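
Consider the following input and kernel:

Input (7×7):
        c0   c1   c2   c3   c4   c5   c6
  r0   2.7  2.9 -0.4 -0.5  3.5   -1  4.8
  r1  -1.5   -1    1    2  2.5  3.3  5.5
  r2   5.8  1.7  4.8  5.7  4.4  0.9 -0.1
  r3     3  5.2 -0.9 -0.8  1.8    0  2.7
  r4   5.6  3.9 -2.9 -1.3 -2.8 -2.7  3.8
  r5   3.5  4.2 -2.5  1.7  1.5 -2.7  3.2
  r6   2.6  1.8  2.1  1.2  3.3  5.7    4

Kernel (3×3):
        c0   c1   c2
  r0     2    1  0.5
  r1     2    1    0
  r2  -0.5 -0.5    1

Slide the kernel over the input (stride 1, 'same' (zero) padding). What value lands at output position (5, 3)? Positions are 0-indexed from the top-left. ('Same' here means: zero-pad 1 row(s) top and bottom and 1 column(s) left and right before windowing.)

-10.15

The receptive field on the zero-padded input at this output position is [-2.9 -1.3 -2.8 / -2.5 1.7 1.5 / 2.1 1.2 3.3]. Elementwise product with the kernel and sum: -2.9·2 + -1.3·1 + -2.8·0.5 + -2.5·2 + 1.7·1 + 2.1·-0.5 + 1.2·-0.5 + 3.3·1.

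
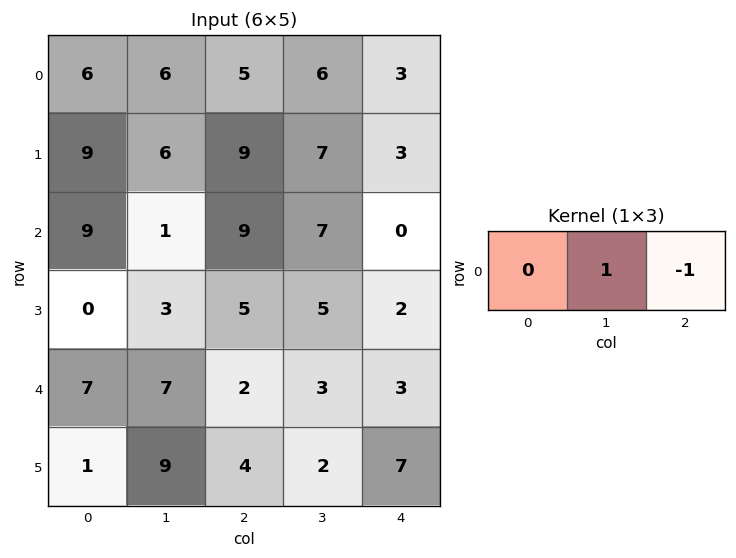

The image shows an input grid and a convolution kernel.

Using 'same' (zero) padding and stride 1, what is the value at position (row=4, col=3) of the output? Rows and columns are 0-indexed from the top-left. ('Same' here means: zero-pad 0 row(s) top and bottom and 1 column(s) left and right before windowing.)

0

The receptive field on the zero-padded input at this output position is [2 3 3]. Elementwise product with the kernel and sum: 3·1 + 3·-1.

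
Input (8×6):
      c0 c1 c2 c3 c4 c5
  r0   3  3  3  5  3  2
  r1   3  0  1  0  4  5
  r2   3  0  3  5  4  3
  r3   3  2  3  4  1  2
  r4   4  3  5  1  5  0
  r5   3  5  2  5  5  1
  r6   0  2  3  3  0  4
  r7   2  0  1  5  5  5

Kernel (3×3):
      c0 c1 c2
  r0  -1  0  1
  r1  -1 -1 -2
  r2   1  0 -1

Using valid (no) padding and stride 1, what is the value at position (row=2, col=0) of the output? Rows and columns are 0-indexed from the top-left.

-12

The receptive field on the input at this output position is [3 0 3 / 3 2 3 / 4 3 5]. Elementwise product with the kernel and sum: 3·-1 + 3·1 + 3·-1 + 2·-1 + 3·-2 + 4·1 + 5·-1.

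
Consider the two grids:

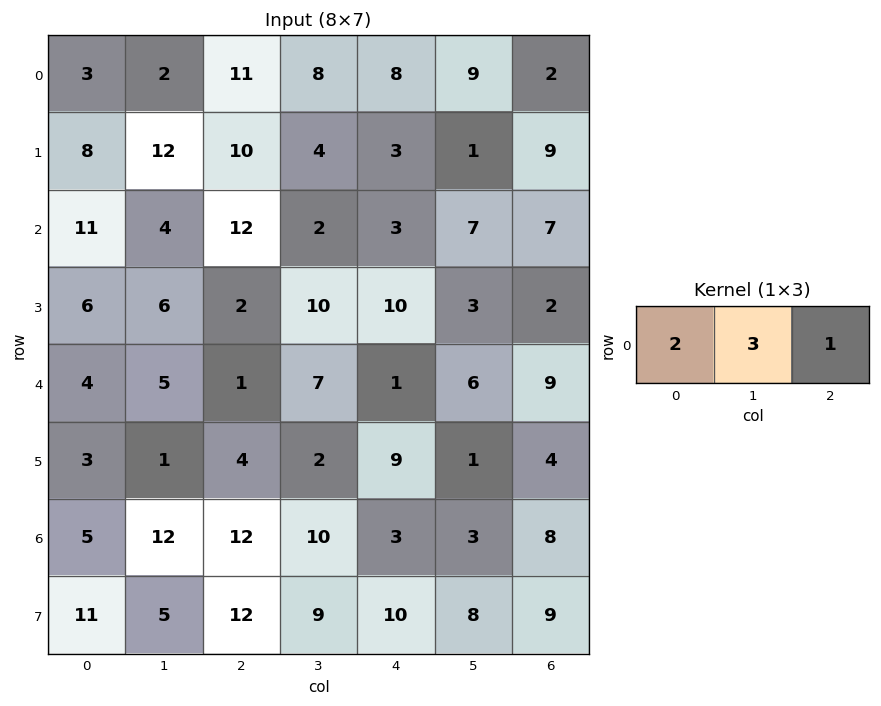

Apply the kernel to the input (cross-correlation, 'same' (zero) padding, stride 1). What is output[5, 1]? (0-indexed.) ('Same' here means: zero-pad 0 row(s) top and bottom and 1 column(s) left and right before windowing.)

13

The receptive field on the zero-padded input at this output position is [3 1 4]. Elementwise product with the kernel and sum: 3·2 + 1·3 + 4·1.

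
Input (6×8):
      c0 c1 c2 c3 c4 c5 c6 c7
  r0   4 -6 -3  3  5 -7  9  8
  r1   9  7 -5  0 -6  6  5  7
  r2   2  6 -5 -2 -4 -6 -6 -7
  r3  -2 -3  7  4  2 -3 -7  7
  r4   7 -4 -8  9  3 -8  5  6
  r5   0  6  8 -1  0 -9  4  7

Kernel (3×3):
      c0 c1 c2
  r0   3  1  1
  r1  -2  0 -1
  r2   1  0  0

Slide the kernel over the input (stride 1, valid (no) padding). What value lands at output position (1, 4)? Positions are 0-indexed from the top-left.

The receptive field on the input at this output position is [-6 6 5 / -4 -6 -6 / 2 -3 -7]. Elementwise product with the kernel and sum: -6·3 + 6·1 + 5·1 + -4·-2 + -6·-1 + 2·1.

9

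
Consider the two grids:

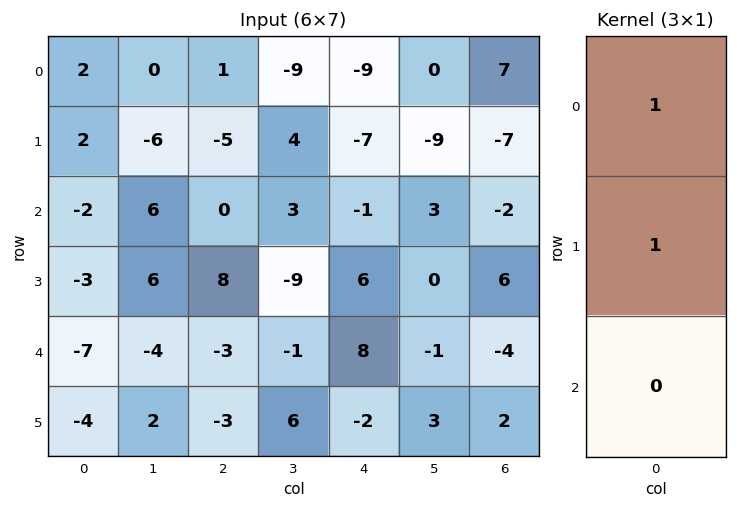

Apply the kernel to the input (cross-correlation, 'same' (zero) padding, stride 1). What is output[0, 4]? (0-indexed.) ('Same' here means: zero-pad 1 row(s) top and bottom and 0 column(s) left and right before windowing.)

The receptive field on the zero-padded input at this output position is [0 / -9 / -7]. Elementwise product with the kernel and sum: 0·1 + -9·1.

-9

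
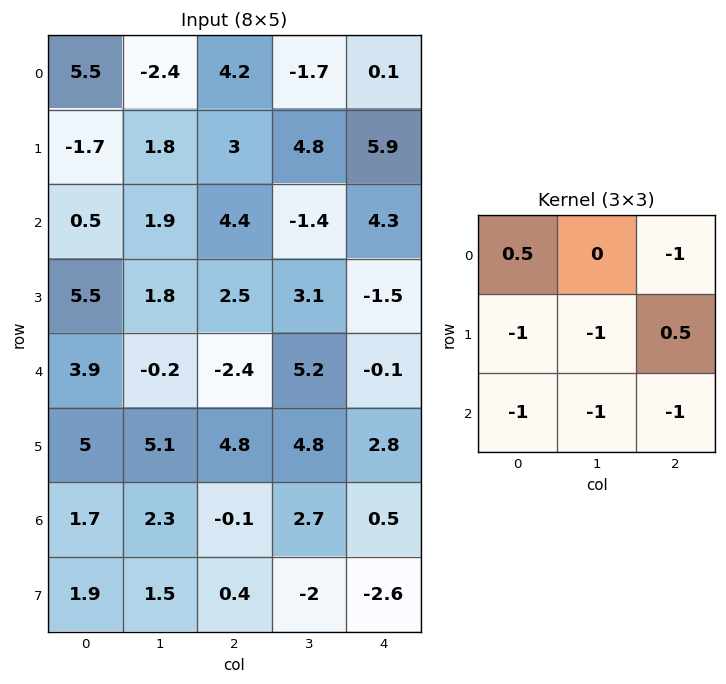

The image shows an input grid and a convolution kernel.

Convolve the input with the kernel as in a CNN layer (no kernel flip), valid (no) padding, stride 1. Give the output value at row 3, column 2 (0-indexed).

The receptive field on the input at this output position is [2.5 3.1 -1.5 / -2.4 5.2 -0.1 / 4.8 4.8 2.8]. Elementwise product with the kernel and sum: 2.5·0.5 + -1.5·-1 + -2.4·-1 + 5.2·-1 + -0.1·0.5 + 4.8·-1 + 4.8·-1 + 2.8·-1.

-12.5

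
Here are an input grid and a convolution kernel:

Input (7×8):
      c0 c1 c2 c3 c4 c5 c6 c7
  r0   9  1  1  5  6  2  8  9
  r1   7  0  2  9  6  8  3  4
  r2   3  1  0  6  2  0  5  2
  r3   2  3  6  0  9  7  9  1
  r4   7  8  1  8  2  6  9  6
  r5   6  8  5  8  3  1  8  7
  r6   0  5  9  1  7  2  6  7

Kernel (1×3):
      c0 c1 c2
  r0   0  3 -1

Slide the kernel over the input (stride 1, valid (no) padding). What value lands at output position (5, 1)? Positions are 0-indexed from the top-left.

7

The receptive field on the input at this output position is [8 5 8]. Elementwise product with the kernel and sum: 5·3 + 8·-1.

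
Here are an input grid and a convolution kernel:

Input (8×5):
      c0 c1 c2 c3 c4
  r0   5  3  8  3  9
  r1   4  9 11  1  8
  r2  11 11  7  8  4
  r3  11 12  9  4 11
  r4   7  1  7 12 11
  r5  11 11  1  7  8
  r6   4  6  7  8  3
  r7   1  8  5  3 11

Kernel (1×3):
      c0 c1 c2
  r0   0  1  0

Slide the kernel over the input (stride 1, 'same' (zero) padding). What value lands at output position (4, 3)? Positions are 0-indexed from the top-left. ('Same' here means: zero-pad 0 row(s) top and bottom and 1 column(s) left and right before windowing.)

The receptive field on the zero-padded input at this output position is [7 12 11]. Elementwise product with the kernel and sum: 12·1.

12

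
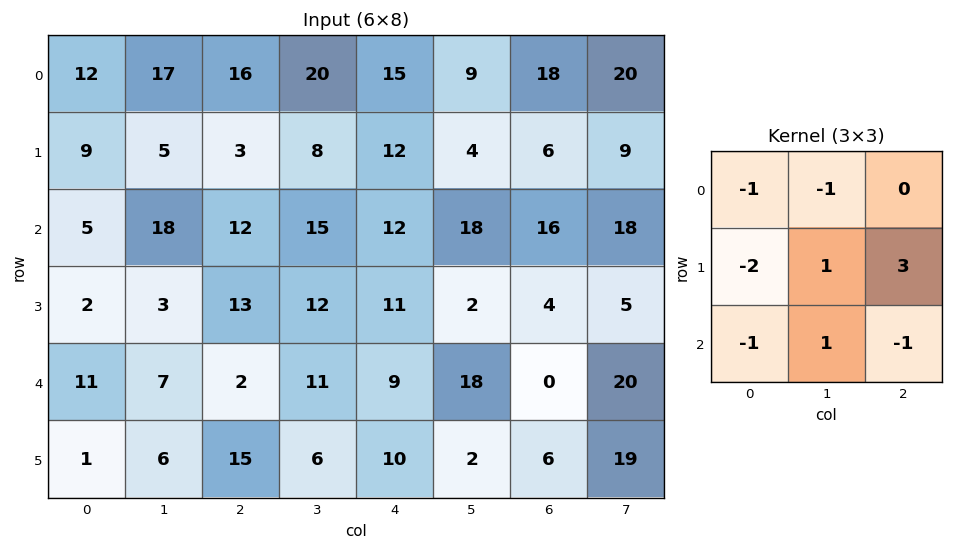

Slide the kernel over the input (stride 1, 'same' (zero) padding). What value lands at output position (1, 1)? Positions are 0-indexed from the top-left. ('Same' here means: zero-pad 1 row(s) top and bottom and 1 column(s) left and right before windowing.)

-32

The receptive field on the zero-padded input at this output position is [12 17 16 / 9 5 3 / 5 18 12]. Elementwise product with the kernel and sum: 12·-1 + 17·-1 + 9·-2 + 5·1 + 3·3 + 5·-1 + 18·1 + 12·-1.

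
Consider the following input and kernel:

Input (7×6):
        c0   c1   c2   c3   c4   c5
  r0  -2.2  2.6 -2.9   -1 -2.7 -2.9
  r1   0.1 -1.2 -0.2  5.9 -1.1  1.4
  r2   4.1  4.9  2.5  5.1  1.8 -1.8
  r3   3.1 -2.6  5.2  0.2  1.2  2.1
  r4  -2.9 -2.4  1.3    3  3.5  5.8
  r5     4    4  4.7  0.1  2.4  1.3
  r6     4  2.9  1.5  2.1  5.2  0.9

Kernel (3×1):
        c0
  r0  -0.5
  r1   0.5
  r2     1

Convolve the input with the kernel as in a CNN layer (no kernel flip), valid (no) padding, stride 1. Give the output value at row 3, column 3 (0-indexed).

The receptive field on the input at this output position is [0.2 / 3 / 0.1]. Elementwise product with the kernel and sum: 0.2·-0.5 + 3·0.5 + 0.1·1.

1.5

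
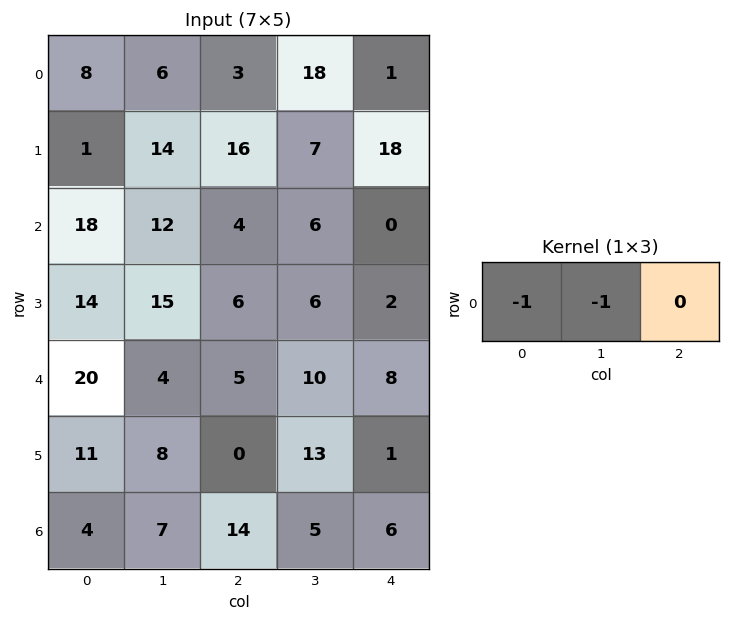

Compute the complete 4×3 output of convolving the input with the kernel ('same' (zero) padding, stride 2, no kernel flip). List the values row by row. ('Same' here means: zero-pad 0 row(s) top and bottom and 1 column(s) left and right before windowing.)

Output[0,0]: The receptive field on the zero-padded input at this output position is [0 8 6]. Elementwise product with the kernel and sum: 0·-1 + 8·-1.
Output[0,1]: The receptive field on the zero-padded input at this output position is [6 3 18]. Elementwise product with the kernel and sum: 6·-1 + 3·-1.

-8 -9 -19
-18 -16 -6
-20 -9 -18
-4 -21 -11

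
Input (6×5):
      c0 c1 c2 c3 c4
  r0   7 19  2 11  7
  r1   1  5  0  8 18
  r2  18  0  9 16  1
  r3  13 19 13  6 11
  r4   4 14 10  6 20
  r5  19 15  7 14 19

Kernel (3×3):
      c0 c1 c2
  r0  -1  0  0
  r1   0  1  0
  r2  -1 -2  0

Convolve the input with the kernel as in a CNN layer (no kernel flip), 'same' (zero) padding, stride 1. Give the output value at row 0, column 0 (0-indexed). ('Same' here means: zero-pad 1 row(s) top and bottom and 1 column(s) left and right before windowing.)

5

The receptive field on the zero-padded input at this output position is [0 0 0 / 0 7 19 / 0 1 5]. Elementwise product with the kernel and sum: 0·-1 + 7·1 + 0·-1 + 1·-2.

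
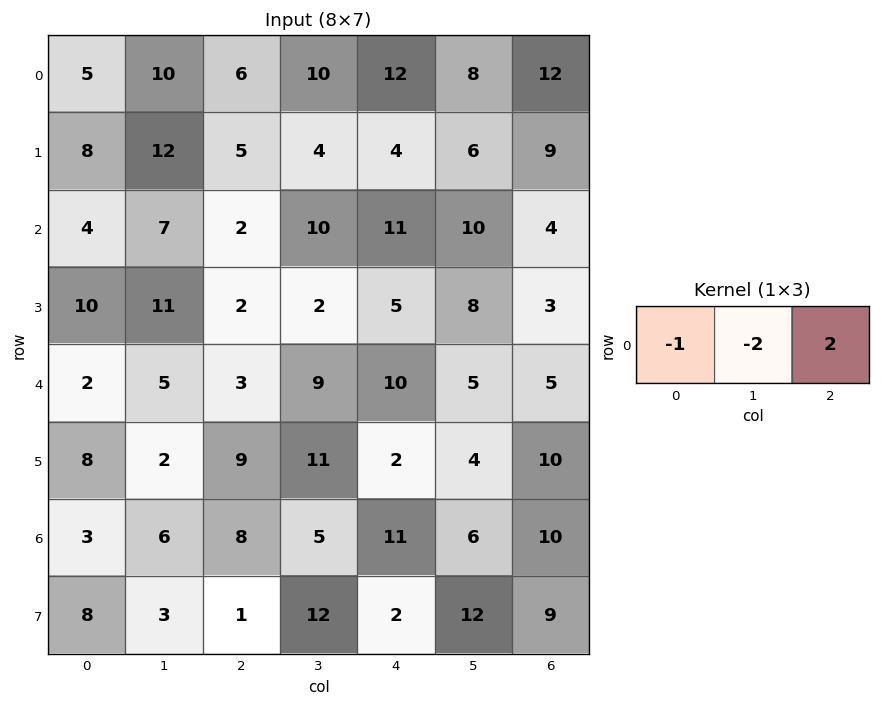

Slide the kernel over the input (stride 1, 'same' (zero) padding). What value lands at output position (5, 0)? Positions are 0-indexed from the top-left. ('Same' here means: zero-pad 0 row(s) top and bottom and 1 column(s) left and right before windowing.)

The receptive field on the zero-padded input at this output position is [0 8 2]. Elementwise product with the kernel and sum: 0·-1 + 8·-2 + 2·2.

-12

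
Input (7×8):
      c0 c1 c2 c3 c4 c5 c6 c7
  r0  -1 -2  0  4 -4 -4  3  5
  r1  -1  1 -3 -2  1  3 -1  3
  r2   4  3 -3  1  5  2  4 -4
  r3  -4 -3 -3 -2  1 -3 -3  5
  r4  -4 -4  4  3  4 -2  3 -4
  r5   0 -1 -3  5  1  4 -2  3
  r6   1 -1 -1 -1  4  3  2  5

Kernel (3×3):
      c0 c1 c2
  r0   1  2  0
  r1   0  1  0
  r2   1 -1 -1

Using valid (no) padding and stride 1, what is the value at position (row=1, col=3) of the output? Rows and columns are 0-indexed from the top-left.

5

The receptive field on the input at this output position is [-2 1 3 / 1 5 2 / -2 1 -3]. Elementwise product with the kernel and sum: -2·1 + 1·2 + 5·1 + -2·1 + 1·-1 + -3·-1.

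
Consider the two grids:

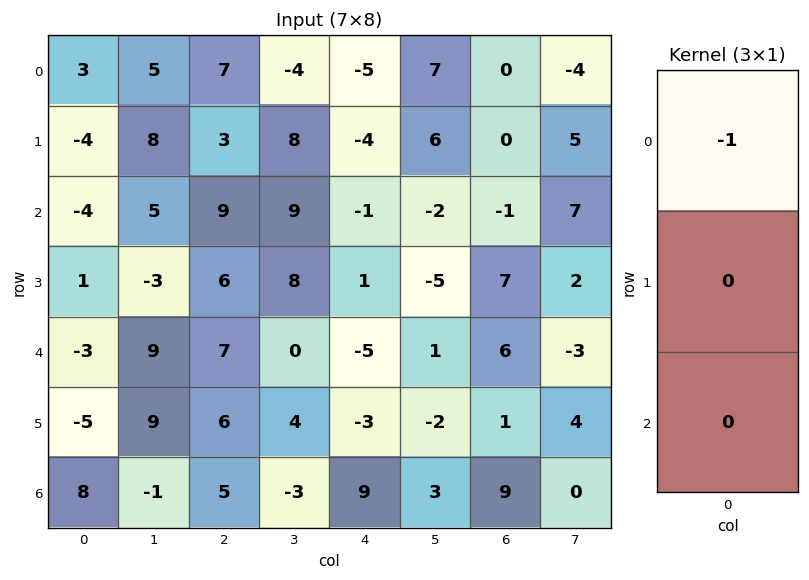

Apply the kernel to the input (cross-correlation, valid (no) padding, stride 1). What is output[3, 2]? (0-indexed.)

The receptive field on the input at this output position is [6 / 7 / 6]. Elementwise product with the kernel and sum: 6·-1.

-6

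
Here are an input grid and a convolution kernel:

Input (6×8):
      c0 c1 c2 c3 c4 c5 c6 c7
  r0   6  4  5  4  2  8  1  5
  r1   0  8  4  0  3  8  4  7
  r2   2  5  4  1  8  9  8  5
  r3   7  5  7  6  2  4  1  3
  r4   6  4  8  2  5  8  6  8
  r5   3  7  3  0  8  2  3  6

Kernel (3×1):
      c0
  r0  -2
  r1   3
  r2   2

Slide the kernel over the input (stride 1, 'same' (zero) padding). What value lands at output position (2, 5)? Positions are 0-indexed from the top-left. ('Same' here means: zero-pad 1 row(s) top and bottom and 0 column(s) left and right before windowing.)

The receptive field on the zero-padded input at this output position is [8 / 9 / 4]. Elementwise product with the kernel and sum: 8·-2 + 9·3 + 4·2.

19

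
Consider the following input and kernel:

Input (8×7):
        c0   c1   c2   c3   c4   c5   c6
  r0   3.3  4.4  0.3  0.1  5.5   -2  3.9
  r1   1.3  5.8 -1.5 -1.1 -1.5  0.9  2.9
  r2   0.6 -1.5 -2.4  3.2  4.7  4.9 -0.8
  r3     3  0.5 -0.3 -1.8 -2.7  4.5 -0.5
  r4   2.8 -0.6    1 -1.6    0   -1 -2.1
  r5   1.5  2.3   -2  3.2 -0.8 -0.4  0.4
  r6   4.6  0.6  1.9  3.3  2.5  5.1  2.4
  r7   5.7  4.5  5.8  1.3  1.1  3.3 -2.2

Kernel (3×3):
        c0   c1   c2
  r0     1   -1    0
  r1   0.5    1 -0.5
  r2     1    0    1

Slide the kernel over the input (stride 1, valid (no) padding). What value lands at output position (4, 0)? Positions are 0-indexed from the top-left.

13.95

The receptive field on the input at this output position is [2.8 -0.6 1 / 1.5 2.3 -2 / 4.6 0.6 1.9]. Elementwise product with the kernel and sum: 2.8·1 + -0.6·-1 + 1.5·0.5 + 2.3·1 + -2·-0.5 + 4.6·1 + 1.9·1.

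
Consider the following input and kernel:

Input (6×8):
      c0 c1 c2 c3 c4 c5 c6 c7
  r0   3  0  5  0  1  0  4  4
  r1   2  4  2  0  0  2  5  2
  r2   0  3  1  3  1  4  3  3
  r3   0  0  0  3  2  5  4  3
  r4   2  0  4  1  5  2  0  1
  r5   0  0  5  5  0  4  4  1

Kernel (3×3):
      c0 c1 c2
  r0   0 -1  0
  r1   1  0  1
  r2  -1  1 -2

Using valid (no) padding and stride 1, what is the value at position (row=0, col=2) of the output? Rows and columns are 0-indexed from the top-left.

The receptive field on the input at this output position is [5 0 1 / 2 0 0 / 1 3 1]. Elementwise product with the kernel and sum: 0·-1 + 2·1 + 0·1 + 1·-1 + 3·1 + 1·-2.

2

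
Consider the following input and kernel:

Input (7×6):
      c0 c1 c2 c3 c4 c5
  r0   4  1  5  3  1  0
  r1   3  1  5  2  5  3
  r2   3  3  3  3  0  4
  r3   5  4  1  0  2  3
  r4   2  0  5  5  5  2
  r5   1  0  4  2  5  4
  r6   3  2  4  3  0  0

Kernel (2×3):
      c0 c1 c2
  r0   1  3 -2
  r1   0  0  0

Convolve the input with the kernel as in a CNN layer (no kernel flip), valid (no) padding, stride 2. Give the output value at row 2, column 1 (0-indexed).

The receptive field on the input at this output position is [5 5 5 / 4 2 5]. Elementwise product with the kernel and sum: 5·1 + 5·3 + 5·-2.

10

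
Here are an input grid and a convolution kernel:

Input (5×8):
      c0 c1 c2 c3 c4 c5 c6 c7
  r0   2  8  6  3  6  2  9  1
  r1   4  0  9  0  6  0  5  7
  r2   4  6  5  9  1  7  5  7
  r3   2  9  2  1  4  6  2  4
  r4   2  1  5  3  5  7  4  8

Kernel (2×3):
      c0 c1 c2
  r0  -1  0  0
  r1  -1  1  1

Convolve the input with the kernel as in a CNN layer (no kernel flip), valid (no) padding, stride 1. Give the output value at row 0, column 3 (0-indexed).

The receptive field on the input at this output position is [3 6 2 / 0 6 0]. Elementwise product with the kernel and sum: 3·-1 + 0·-1 + 6·1 + 0·1.

3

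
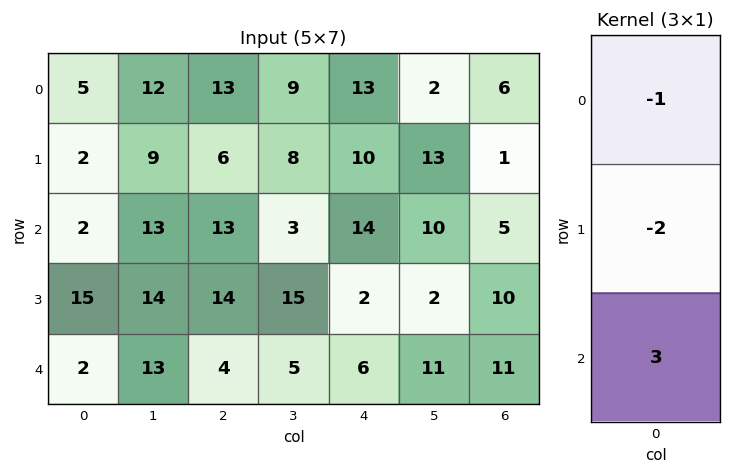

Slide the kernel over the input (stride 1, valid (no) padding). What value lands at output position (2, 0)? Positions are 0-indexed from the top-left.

-26

The receptive field on the input at this output position is [2 / 15 / 2]. Elementwise product with the kernel and sum: 2·-1 + 15·-2 + 2·3.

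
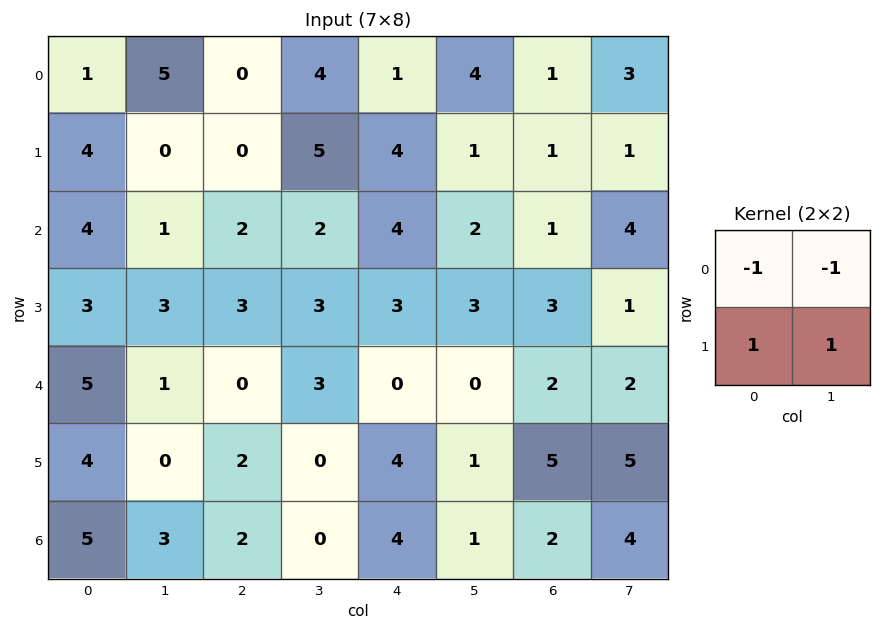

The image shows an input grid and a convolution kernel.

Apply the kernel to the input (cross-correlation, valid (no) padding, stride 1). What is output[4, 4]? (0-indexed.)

The receptive field on the input at this output position is [0 0 / 4 1]. Elementwise product with the kernel and sum: 0·-1 + 0·-1 + 4·1 + 1·1.

5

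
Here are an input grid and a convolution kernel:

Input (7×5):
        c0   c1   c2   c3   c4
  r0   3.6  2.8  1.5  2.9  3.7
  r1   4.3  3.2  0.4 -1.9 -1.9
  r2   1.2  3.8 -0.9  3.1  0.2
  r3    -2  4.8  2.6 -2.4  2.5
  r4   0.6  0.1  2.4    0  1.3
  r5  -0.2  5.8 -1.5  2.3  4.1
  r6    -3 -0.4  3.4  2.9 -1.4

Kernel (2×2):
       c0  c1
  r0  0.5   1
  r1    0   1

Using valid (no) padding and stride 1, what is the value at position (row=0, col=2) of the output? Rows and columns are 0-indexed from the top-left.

The receptive field on the input at this output position is [1.5 2.9 / 0.4 -1.9]. Elementwise product with the kernel and sum: 1.5·0.5 + 2.9·1 + -1.9·1.

1.75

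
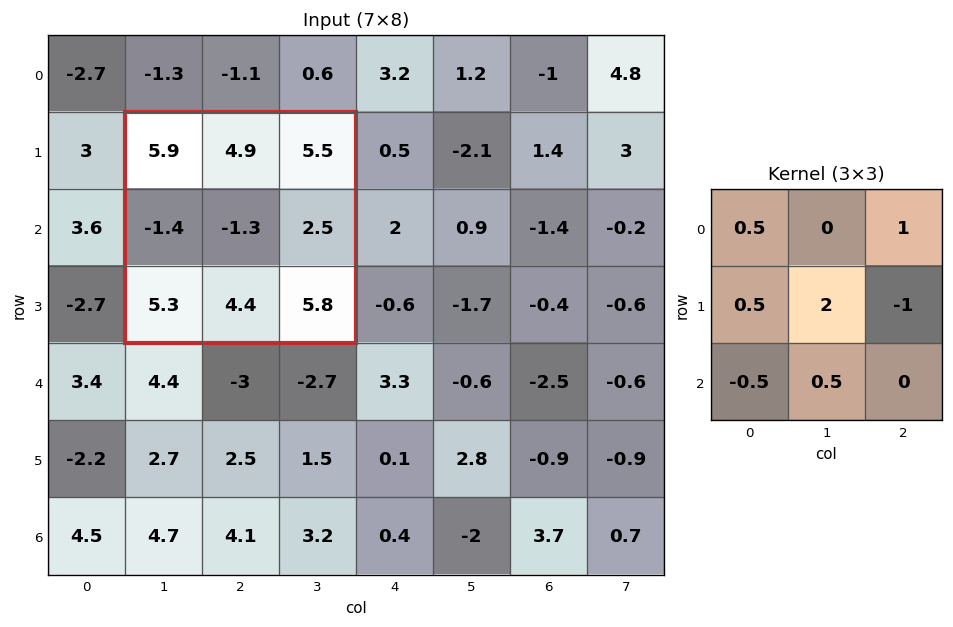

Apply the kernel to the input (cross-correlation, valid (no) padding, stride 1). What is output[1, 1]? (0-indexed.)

The receptive field on the input at this output position is [5.9 4.9 5.5 / -1.4 -1.3 2.5 / 5.3 4.4 5.8]. Elementwise product with the kernel and sum: 5.9·0.5 + 5.5·1 + -1.4·0.5 + -1.3·2 + 2.5·-1 + 5.3·-0.5 + 4.4·0.5.

2.2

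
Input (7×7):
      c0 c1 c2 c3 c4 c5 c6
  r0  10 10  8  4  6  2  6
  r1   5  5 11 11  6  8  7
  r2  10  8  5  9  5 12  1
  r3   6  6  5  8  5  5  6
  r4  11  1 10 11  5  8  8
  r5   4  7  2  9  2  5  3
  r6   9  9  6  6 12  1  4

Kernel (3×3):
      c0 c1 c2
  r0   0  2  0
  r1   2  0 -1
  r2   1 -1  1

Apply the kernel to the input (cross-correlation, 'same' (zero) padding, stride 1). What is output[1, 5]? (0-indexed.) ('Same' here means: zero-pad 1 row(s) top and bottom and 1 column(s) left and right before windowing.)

3

The receptive field on the zero-padded input at this output position is [6 2 6 / 6 8 7 / 5 12 1]. Elementwise product with the kernel and sum: 2·2 + 6·2 + 7·-1 + 5·1 + 12·-1 + 1·1.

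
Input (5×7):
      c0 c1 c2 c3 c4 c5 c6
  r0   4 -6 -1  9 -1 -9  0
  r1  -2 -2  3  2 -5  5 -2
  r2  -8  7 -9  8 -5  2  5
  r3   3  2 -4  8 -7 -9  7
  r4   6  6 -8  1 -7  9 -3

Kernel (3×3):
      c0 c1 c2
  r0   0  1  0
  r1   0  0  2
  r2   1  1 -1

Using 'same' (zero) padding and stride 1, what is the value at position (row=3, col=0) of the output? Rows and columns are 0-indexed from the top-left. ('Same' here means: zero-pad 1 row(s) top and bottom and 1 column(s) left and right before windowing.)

The receptive field on the zero-padded input at this output position is [0 -8 7 / 0 3 2 / 0 6 6]. Elementwise product with the kernel and sum: -8·1 + 2·2 + 0·1 + 6·1 + 6·-1.

-4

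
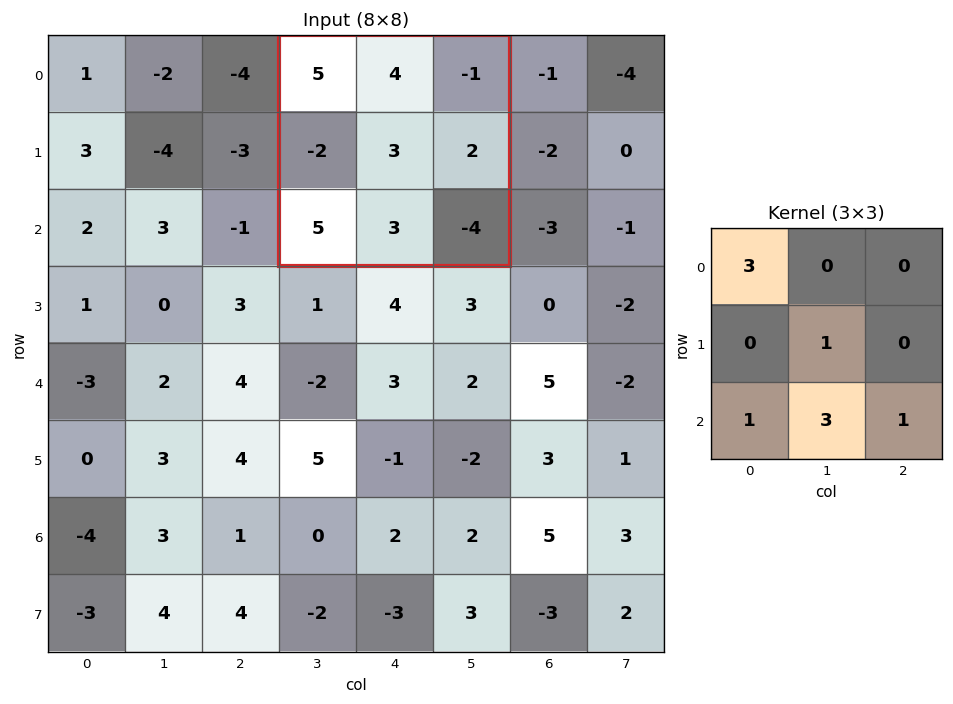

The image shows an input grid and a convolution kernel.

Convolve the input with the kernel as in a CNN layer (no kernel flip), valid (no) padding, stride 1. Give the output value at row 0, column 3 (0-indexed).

28

The receptive field on the input at this output position is [5 4 -1 / -2 3 2 / 5 3 -4]. Elementwise product with the kernel and sum: 5·3 + 3·1 + 5·1 + 3·3 + -4·1.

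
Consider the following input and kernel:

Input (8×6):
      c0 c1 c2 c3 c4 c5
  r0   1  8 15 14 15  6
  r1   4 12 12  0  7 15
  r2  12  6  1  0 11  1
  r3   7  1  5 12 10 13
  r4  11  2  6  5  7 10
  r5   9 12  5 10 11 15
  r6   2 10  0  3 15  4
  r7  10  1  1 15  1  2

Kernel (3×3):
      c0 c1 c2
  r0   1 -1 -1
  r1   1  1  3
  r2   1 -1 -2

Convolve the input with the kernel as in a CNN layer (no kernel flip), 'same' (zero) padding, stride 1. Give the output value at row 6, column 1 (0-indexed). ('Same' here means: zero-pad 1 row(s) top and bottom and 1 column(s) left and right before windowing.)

The receptive field on the zero-padded input at this output position is [9 12 5 / 2 10 0 / 10 1 1]. Elementwise product with the kernel and sum: 9·1 + 12·-1 + 5·-1 + 2·1 + 10·1 + 0·3 + 10·1 + 1·-1 + 1·-2.

11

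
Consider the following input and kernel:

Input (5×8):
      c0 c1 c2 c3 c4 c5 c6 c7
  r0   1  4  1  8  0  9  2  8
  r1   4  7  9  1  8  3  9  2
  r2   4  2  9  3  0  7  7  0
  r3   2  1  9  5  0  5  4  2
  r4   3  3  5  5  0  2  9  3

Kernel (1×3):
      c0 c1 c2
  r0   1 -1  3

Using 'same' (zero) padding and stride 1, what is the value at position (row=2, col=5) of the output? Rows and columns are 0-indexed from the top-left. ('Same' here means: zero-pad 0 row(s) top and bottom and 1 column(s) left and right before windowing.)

14

The receptive field on the zero-padded input at this output position is [0 7 7]. Elementwise product with the kernel and sum: 0·1 + 7·-1 + 7·3.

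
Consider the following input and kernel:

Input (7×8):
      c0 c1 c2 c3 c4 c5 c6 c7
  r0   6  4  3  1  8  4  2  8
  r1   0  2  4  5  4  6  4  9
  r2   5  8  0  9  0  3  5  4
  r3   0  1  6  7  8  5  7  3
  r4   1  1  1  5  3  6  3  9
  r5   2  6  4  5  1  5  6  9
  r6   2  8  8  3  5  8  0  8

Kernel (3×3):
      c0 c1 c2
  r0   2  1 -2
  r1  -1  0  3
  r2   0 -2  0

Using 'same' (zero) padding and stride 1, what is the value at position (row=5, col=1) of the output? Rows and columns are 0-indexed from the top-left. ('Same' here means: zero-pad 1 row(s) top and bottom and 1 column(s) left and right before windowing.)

-5

The receptive field on the zero-padded input at this output position is [1 1 1 / 2 6 4 / 2 8 8]. Elementwise product with the kernel and sum: 1·2 + 1·1 + 1·-2 + 2·-1 + 4·3 + 8·-2.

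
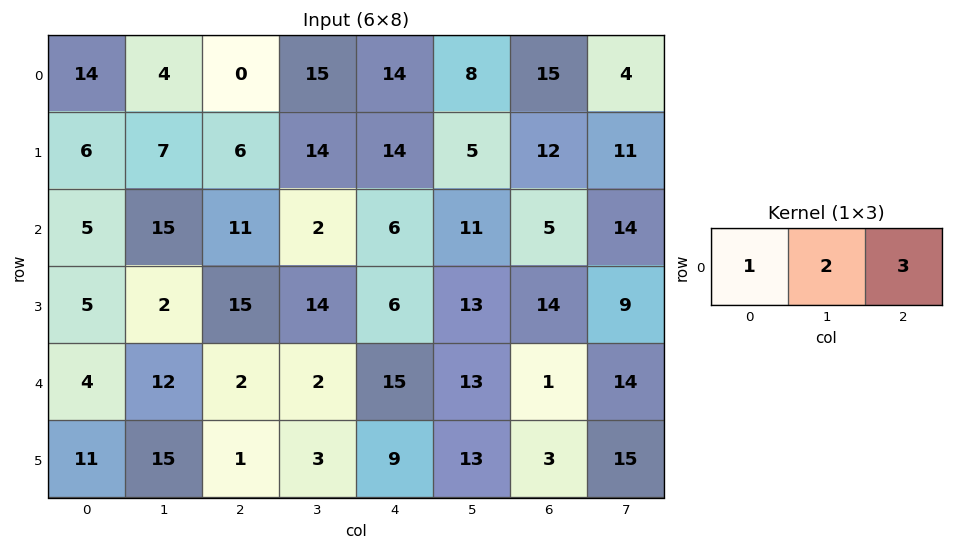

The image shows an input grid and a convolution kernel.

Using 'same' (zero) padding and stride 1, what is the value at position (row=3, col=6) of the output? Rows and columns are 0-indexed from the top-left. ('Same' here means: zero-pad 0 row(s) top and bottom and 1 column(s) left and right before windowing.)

The receptive field on the zero-padded input at this output position is [13 14 9]. Elementwise product with the kernel and sum: 13·1 + 14·2 + 9·3.

68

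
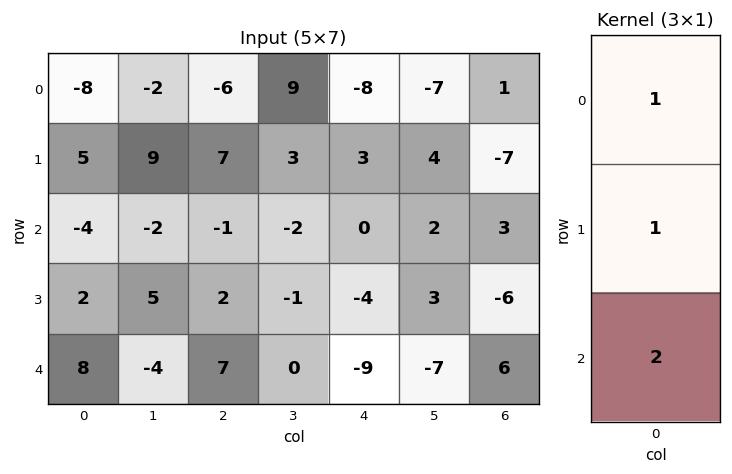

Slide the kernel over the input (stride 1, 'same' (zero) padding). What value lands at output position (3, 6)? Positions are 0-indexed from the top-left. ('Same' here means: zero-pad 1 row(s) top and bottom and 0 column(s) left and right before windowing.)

9

The receptive field on the zero-padded input at this output position is [3 / -6 / 6]. Elementwise product with the kernel and sum: 3·1 + -6·1 + 6·2.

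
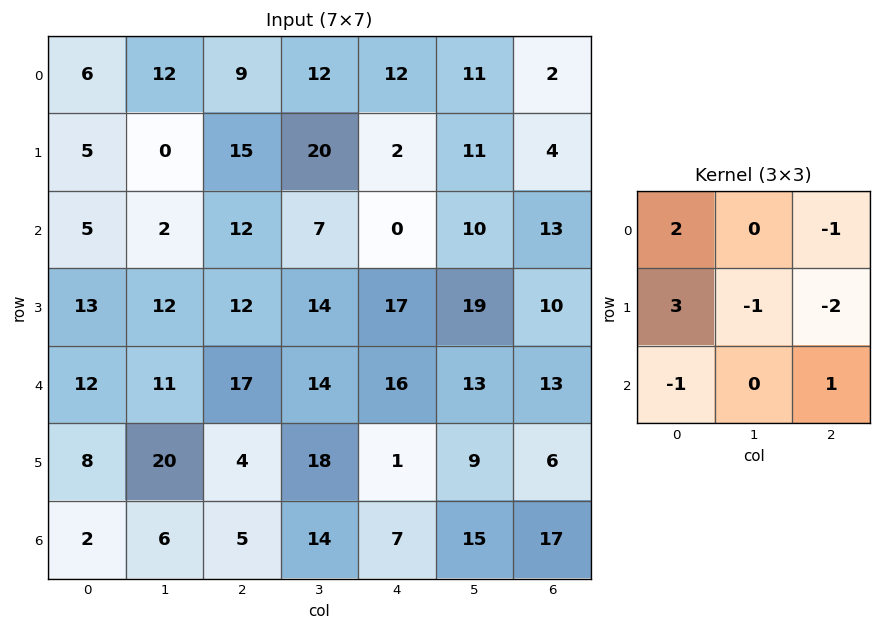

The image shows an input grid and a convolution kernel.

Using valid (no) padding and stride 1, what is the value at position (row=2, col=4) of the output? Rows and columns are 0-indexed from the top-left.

-4

The receptive field on the input at this output position is [0 10 13 / 17 19 10 / 16 13 13]. Elementwise product with the kernel and sum: 0·2 + 13·-1 + 17·3 + 19·-1 + 10·-2 + 16·-1 + 13·1.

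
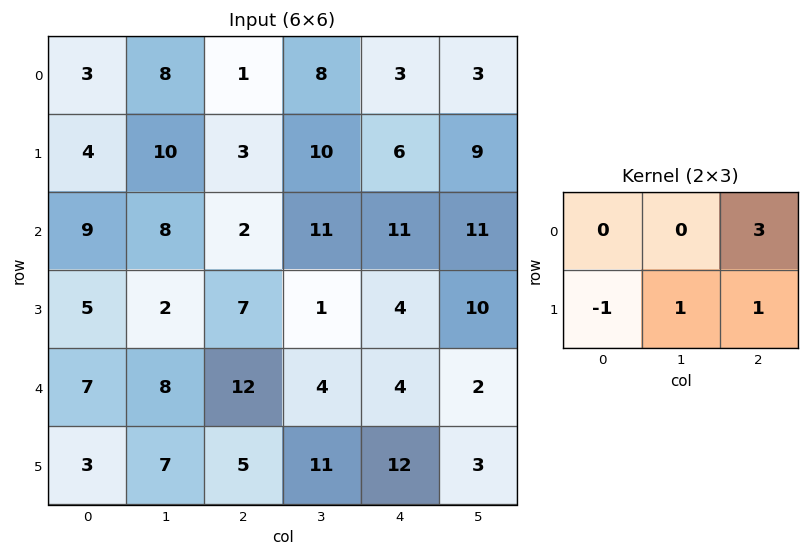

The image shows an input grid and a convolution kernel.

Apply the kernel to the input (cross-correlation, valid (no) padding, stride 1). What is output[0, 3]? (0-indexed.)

The receptive field on the input at this output position is [8 3 3 / 10 6 9]. Elementwise product with the kernel and sum: 3·3 + 10·-1 + 6·1 + 9·1.

14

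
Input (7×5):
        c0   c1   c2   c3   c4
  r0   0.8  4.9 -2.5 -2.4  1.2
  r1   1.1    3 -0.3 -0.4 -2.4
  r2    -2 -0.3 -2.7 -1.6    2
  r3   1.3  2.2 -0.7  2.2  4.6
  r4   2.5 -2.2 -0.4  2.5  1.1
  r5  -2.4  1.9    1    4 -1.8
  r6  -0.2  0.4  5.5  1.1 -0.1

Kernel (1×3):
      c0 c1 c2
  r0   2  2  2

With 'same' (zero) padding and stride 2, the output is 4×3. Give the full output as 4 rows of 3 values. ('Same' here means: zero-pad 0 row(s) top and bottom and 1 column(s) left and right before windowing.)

Output[0,0]: The receptive field on the zero-padded input at this output position is [0 0.8 4.9]. Elementwise product with the kernel and sum: 0·2 + 0.8·2 + 4.9·2.
Output[0,1]: The receptive field on the zero-padded input at this output position is [4.9 -2.5 -2.4]. Elementwise product with the kernel and sum: 4.9·2 + -2.5·2 + -2.4·2.

11.4 0 -2.4
-4.6 -9.2 0.8
0.6 -0.2 7.2
0.4 14 2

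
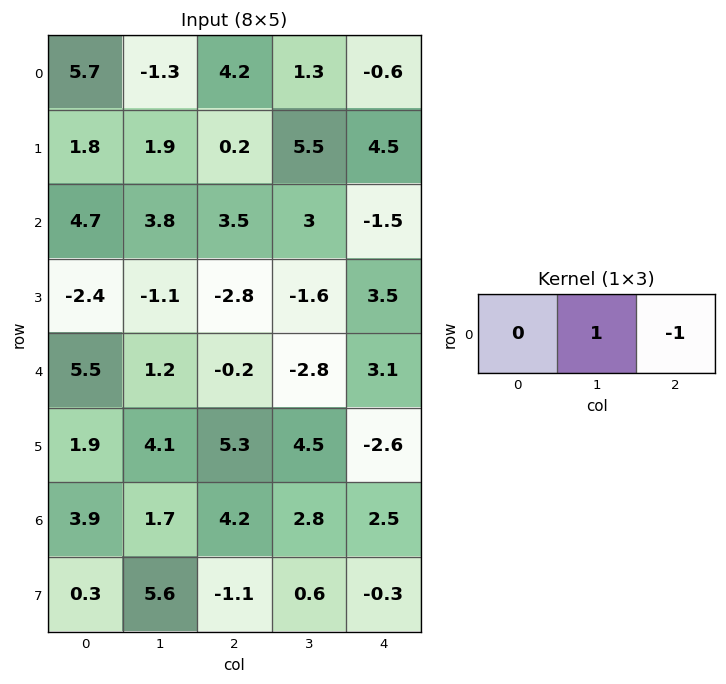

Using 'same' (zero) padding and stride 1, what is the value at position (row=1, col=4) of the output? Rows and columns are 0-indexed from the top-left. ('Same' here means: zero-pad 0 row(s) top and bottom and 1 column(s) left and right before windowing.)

The receptive field on the zero-padded input at this output position is [5.5 4.5 0]. Elementwise product with the kernel and sum: 4.5·1 + 0·-1.

4.5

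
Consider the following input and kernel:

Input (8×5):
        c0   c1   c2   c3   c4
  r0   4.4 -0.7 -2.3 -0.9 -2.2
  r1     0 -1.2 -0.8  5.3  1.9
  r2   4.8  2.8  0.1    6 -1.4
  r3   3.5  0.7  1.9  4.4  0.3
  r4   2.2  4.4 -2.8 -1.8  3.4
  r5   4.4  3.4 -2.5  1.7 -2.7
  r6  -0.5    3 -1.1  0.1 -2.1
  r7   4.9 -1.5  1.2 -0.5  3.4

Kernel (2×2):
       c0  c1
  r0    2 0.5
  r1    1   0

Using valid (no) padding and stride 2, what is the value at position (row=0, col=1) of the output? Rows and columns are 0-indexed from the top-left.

The receptive field on the input at this output position is [-2.3 -0.9 / -0.8 5.3]. Elementwise product with the kernel and sum: -2.3·2 + -0.9·0.5 + -0.8·1.

-5.85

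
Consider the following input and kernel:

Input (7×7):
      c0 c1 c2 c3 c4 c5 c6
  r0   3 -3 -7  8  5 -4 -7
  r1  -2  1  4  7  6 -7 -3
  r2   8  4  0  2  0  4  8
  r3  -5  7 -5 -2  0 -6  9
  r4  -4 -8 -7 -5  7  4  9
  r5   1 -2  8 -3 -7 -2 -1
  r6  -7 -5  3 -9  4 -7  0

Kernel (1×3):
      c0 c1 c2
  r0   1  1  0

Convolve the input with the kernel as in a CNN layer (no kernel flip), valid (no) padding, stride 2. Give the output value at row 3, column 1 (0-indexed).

-6

The receptive field on the input at this output position is [3 -9 4]. Elementwise product with the kernel and sum: 3·1 + -9·1.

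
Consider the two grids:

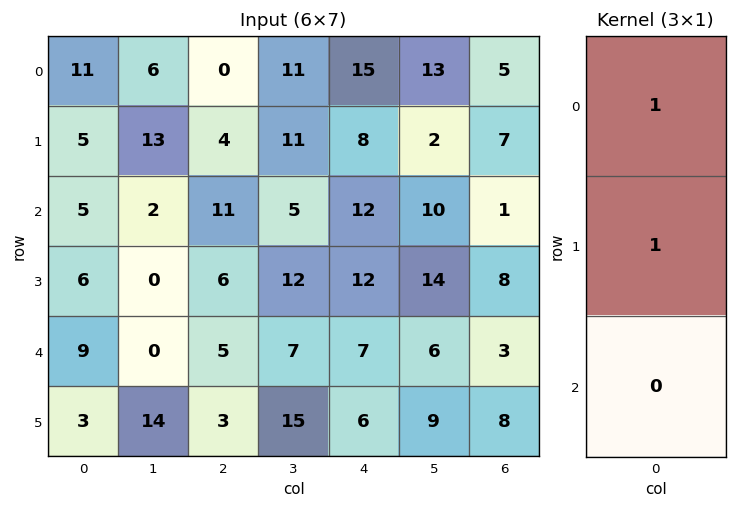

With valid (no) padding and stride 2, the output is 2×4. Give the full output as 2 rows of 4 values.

16 4 23 12
11 17 24 9

Output[0,0]: The receptive field on the input at this output position is [11 / 5 / 5]. Elementwise product with the kernel and sum: 11·1 + 5·1.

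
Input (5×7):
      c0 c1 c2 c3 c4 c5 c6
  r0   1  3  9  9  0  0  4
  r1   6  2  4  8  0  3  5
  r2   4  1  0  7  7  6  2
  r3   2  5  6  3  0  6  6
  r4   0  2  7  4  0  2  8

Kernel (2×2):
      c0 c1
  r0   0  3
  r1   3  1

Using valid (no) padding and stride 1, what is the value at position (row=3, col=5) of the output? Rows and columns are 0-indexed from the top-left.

The receptive field on the input at this output position is [6 6 / 2 8]. Elementwise product with the kernel and sum: 6·3 + 2·3 + 8·1.

32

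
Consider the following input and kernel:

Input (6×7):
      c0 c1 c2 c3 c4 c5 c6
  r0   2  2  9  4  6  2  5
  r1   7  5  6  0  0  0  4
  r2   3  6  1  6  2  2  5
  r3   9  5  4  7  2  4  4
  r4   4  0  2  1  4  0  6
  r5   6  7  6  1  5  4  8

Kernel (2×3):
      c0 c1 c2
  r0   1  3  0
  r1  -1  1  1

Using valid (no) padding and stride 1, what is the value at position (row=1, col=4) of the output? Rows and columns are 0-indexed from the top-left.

5

The receptive field on the input at this output position is [0 0 4 / 2 2 5]. Elementwise product with the kernel and sum: 0·1 + 0·3 + 2·-1 + 2·1 + 5·1.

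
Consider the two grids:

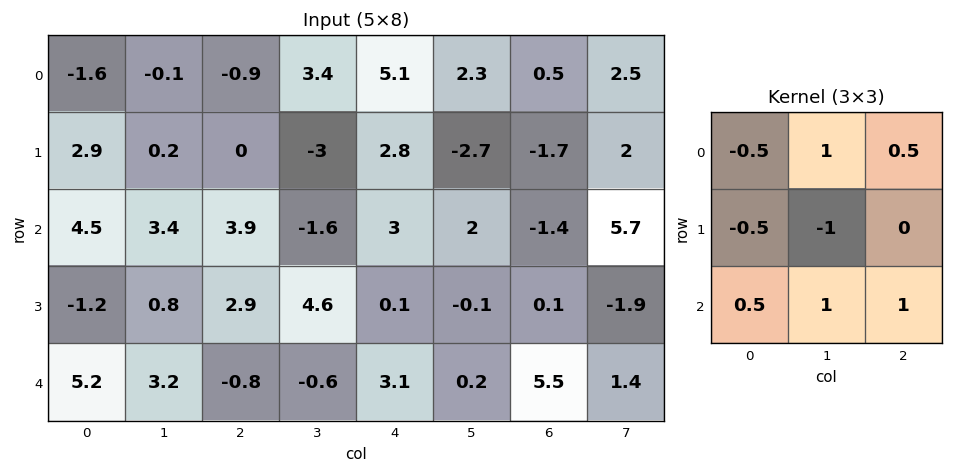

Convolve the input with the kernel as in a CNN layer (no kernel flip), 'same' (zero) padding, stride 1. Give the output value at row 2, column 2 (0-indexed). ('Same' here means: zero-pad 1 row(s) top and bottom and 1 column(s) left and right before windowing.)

0.7

The receptive field on the zero-padded input at this output position is [0.2 0 -3 / 3.4 3.9 -1.6 / 0.8 2.9 4.6]. Elementwise product with the kernel and sum: 0.2·-0.5 + 0·1 + -3·0.5 + 3.4·-0.5 + 3.9·-1 + 0.8·0.5 + 2.9·1 + 4.6·1.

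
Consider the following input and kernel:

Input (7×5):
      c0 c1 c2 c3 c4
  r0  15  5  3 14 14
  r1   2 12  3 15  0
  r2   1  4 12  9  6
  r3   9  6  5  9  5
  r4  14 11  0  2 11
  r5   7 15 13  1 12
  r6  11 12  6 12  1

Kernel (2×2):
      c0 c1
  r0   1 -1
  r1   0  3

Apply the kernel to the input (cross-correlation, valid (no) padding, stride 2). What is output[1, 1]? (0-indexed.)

The receptive field on the input at this output position is [12 9 / 5 9]. Elementwise product with the kernel and sum: 12·1 + 9·-1 + 9·3.

30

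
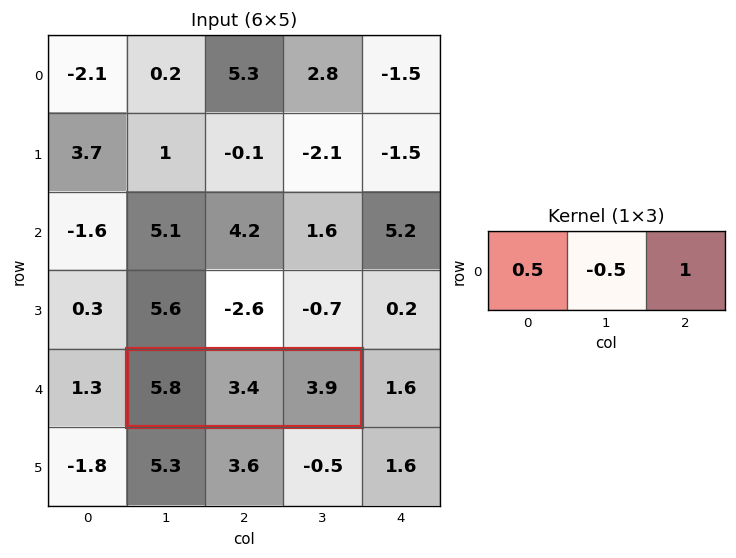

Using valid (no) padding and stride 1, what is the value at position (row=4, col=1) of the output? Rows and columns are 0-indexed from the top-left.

The receptive field on the input at this output position is [5.8 3.4 3.9]. Elementwise product with the kernel and sum: 5.8·0.5 + 3.4·-0.5 + 3.9·1.

5.1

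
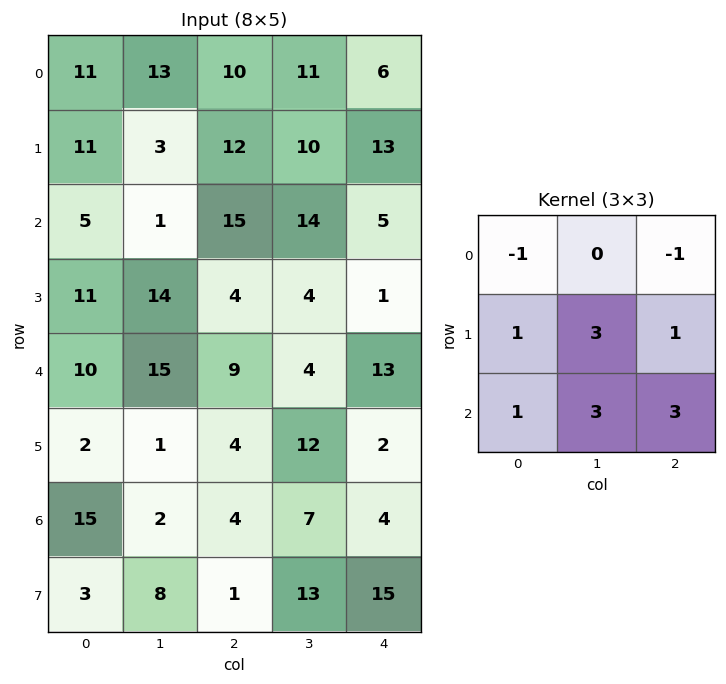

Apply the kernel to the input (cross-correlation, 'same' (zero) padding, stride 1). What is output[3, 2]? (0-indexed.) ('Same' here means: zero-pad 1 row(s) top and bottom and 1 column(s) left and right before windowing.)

The receptive field on the zero-padded input at this output position is [1 15 14 / 14 4 4 / 15 9 4]. Elementwise product with the kernel and sum: 1·-1 + 14·-1 + 14·1 + 4·3 + 4·1 + 15·1 + 9·3 + 4·3.

69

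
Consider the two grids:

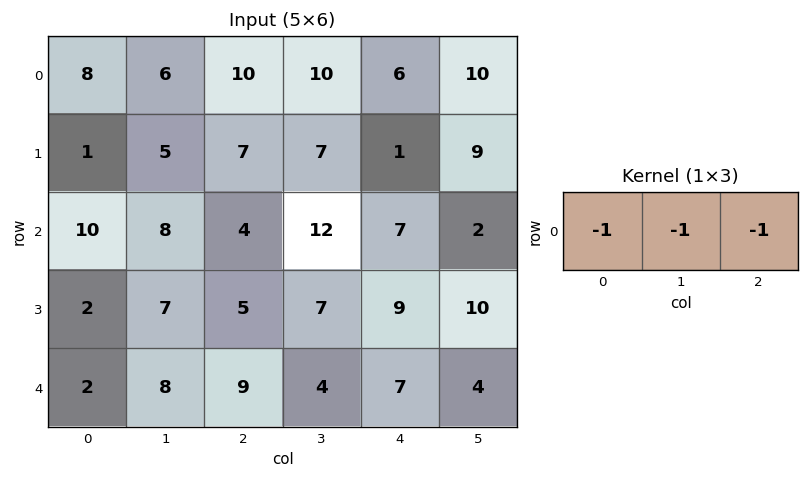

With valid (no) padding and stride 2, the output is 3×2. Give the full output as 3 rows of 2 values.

-24 -26
-22 -23
-19 -20

Output[0,0]: The receptive field on the input at this output position is [8 6 10]. Elementwise product with the kernel and sum: 8·-1 + 6·-1 + 10·-1.
Output[0,1]: The receptive field on the input at this output position is [10 10 6]. Elementwise product with the kernel and sum: 10·-1 + 10·-1 + 6·-1.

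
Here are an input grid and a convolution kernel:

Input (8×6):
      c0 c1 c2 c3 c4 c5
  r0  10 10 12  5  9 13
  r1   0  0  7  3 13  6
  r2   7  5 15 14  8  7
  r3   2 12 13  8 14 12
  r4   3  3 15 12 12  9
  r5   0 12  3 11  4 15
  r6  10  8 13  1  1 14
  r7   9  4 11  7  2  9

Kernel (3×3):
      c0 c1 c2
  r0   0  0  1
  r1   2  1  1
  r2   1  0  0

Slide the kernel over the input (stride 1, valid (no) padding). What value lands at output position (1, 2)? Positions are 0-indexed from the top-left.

78

The receptive field on the input at this output position is [7 3 13 / 15 14 8 / 13 8 14]. Elementwise product with the kernel and sum: 13·1 + 15·2 + 14·1 + 8·1 + 13·1.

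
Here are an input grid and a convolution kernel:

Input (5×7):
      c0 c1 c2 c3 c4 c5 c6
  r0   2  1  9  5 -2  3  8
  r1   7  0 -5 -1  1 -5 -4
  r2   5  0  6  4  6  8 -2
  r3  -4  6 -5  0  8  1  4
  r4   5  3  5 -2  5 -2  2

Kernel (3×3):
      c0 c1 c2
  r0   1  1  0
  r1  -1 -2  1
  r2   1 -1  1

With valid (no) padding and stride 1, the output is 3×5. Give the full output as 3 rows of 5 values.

2 17 30 3 2
-7 -2 -11 -15 -17
-1 6 35 -14 17

Output[0,0]: The receptive field on the input at this output position is [2 1 9 / 7 0 -5 / 5 0 6]. Elementwise product with the kernel and sum: 2·1 + 1·1 + 7·-1 + 0·-2 + -5·1 + 5·1 + 0·-1 + 6·1.
Output[0,1]: The receptive field on the input at this output position is [1 9 5 / 0 -5 -1 / 0 6 4]. Elementwise product with the kernel and sum: 1·1 + 9·1 + 0·-1 + -5·-2 + -1·1 + 0·1 + 6·-1 + 4·1.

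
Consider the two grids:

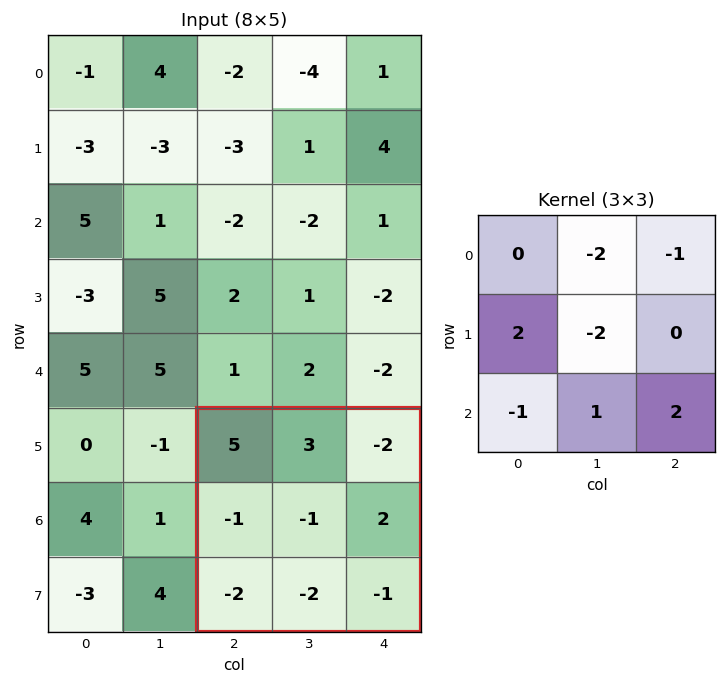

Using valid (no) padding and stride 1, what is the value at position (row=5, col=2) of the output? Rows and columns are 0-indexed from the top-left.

-6

The receptive field on the input at this output position is [5 3 -2 / -1 -1 2 / -2 -2 -1]. Elementwise product with the kernel and sum: 3·-2 + -2·-1 + -1·2 + -1·-2 + -2·-1 + -2·1 + -1·2.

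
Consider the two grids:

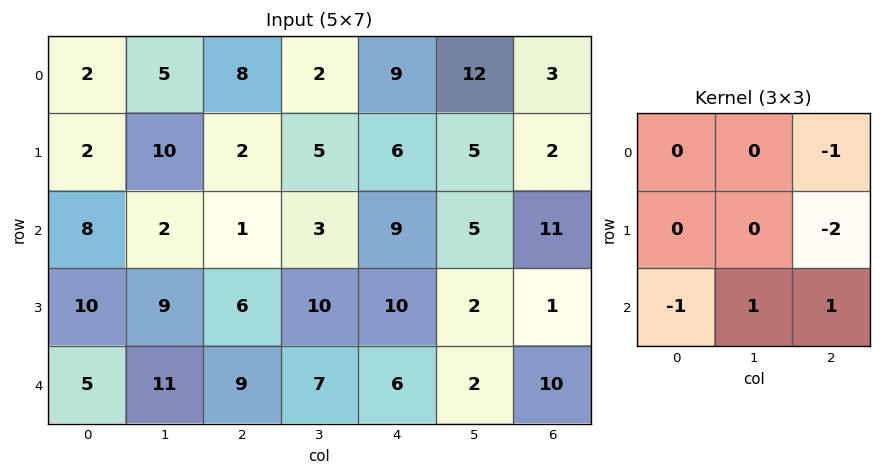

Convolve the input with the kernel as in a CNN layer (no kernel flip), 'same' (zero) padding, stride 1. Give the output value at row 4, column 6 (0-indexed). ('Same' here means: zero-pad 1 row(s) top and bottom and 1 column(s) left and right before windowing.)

The receptive field on the zero-padded input at this output position is [2 1 0 / 2 10 0 / 0 0 0]. Elementwise product with the kernel and sum: 0·-1 + 0·-2 + 0·-1 + 0·1 + 0·1.

0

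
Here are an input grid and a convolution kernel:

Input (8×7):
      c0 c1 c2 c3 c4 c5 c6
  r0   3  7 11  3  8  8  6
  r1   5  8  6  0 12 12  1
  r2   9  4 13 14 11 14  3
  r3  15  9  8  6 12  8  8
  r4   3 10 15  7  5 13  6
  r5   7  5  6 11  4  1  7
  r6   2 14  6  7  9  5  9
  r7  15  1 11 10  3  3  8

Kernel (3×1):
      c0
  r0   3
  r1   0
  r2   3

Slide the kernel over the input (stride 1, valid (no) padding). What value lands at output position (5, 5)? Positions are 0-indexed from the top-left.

12

The receptive field on the input at this output position is [1 / 5 / 3]. Elementwise product with the kernel and sum: 1·3 + 3·3.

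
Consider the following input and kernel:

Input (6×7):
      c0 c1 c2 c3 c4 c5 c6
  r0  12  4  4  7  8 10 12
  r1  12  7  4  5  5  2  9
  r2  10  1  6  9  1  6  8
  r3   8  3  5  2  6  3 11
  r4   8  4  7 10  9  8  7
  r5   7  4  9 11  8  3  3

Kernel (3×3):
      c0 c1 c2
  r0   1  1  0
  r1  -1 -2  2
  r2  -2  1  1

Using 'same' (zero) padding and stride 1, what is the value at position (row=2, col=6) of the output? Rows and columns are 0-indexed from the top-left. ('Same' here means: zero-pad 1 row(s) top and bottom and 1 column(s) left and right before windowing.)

-6

The receptive field on the zero-padded input at this output position is [2 9 0 / 6 8 0 / 3 11 0]. Elementwise product with the kernel and sum: 2·1 + 9·1 + 6·-1 + 8·-2 + 0·2 + 3·-2 + 11·1 + 0·1.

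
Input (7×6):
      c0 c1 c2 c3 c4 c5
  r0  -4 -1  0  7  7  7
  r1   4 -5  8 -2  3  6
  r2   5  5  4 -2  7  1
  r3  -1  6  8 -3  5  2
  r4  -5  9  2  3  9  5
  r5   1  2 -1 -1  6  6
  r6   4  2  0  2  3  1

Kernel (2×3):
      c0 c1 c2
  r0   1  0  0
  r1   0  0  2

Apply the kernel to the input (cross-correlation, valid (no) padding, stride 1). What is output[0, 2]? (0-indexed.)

6

The receptive field on the input at this output position is [0 7 7 / 8 -2 3]. Elementwise product with the kernel and sum: 0·1 + 3·2.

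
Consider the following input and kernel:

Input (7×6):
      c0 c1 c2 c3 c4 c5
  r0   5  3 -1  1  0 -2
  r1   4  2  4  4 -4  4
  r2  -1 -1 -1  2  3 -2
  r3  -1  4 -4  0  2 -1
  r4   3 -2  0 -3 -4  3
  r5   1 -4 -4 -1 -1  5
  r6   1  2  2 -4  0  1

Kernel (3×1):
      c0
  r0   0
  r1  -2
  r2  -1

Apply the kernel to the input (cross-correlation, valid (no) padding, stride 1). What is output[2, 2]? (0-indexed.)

The receptive field on the input at this output position is [-1 / -4 / 0]. Elementwise product with the kernel and sum: -4·-2 + 0·-1.

8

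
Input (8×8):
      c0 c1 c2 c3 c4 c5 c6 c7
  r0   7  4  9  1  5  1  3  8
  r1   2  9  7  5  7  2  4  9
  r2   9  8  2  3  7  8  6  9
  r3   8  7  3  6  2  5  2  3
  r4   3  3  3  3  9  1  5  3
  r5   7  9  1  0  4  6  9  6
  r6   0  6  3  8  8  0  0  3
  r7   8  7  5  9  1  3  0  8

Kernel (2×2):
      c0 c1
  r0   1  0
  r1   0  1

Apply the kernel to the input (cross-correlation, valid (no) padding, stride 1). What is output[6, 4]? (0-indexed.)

11

The receptive field on the input at this output position is [8 0 / 1 3]. Elementwise product with the kernel and sum: 8·1 + 3·1.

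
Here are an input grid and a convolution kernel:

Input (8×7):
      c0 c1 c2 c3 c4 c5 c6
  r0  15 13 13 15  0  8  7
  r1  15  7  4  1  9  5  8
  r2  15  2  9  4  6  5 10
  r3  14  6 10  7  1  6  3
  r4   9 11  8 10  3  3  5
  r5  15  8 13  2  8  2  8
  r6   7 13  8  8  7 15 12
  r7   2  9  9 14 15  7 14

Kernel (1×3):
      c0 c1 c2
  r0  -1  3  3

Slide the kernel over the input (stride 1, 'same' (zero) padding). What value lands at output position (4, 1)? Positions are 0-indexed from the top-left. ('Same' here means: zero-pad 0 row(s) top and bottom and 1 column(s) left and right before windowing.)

48

The receptive field on the zero-padded input at this output position is [9 11 8]. Elementwise product with the kernel and sum: 9·-1 + 11·3 + 8·3.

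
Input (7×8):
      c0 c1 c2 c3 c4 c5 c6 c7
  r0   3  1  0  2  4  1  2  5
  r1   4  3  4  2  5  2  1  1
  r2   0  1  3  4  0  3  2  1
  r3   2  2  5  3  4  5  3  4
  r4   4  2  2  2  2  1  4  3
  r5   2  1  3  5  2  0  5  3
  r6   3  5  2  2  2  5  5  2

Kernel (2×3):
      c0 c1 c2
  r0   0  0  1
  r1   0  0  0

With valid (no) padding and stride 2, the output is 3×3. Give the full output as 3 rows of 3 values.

0 4 2
3 0 2
2 2 4

Output[0,0]: The receptive field on the input at this output position is [3 1 0 / 4 3 4]. Elementwise product with the kernel and sum: 0·1.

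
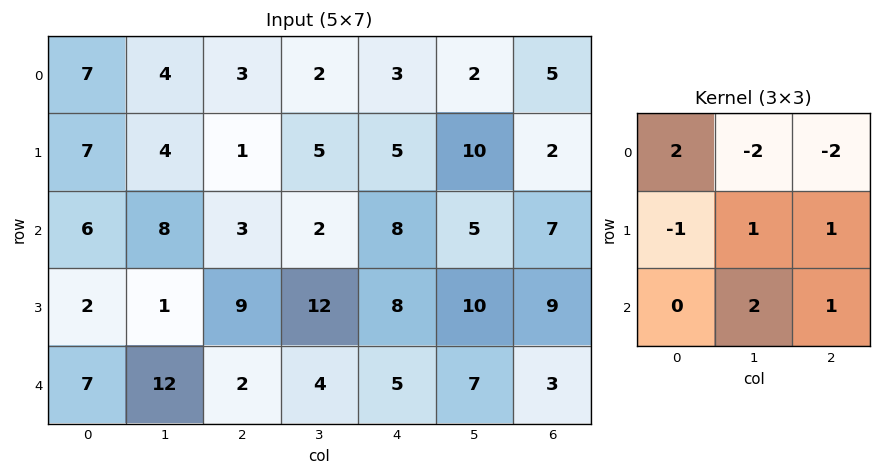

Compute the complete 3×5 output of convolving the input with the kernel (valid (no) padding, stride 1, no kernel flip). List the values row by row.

17 8 17 25 16
20 23 21 17 19
24 34 10 1 20

Output[0,0]: The receptive field on the input at this output position is [7 4 3 / 7 4 1 / 6 8 3]. Elementwise product with the kernel and sum: 7·2 + 4·-2 + 3·-2 + 7·-1 + 4·1 + 1·1 + 8·2 + 3·1.
Output[0,1]: The receptive field on the input at this output position is [4 3 2 / 4 1 5 / 8 3 2]. Elementwise product with the kernel and sum: 4·2 + 3·-2 + 2·-2 + 4·-1 + 1·1 + 5·1 + 3·2 + 2·1.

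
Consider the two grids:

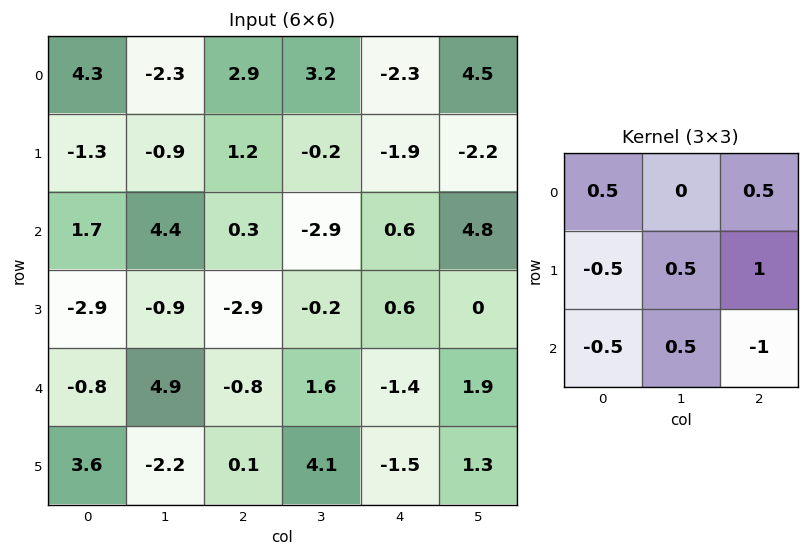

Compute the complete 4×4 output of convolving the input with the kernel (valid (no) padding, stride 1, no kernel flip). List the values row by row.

Output[0,0]: The receptive field on the input at this output position is [4.3 -2.3 2.9 / -1.3 -0.9 1.2 / 1.7 4.4 0.3]. Elementwise product with the kernel and sum: 4.3·0.5 + 2.9·0.5 + -1.3·-0.5 + -0.9·0.5 + 1.2·1 + 1.7·-0.5 + 4.4·0.5 + 0.3·-1.

6.05 2.15 -4.5 -2.25
5.5 -6.3 -0.6 5.75
2.75 -4.9 5 -2.05
-3.85 -4.75 2.15 -3.8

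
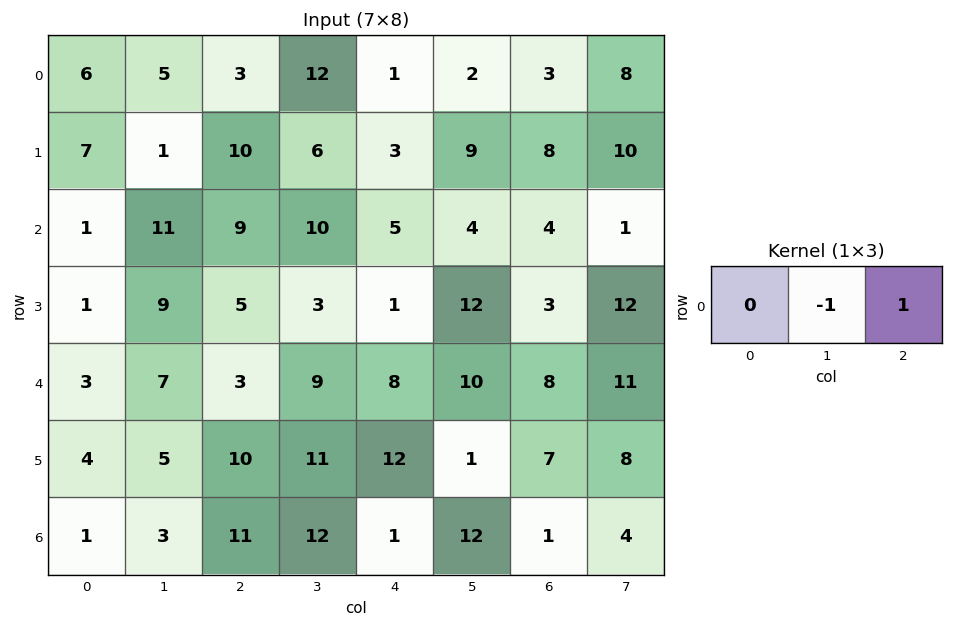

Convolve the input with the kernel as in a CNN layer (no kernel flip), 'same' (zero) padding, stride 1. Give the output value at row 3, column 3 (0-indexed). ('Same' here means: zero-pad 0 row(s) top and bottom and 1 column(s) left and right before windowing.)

The receptive field on the zero-padded input at this output position is [5 3 1]. Elementwise product with the kernel and sum: 3·-1 + 1·1.

-2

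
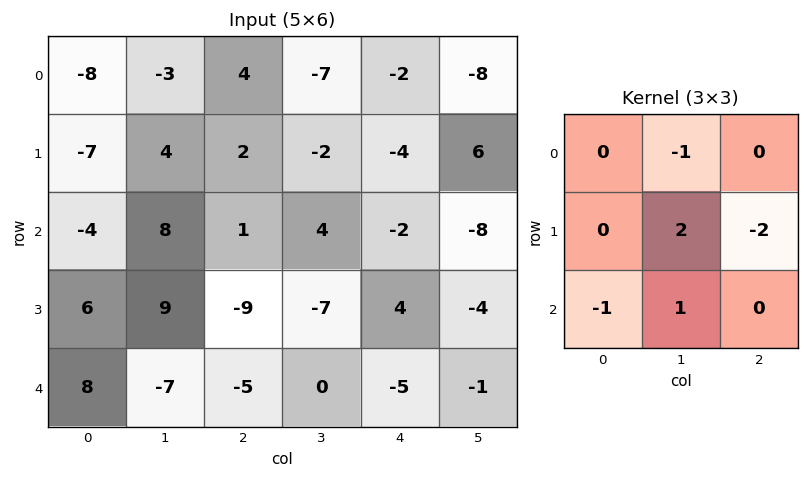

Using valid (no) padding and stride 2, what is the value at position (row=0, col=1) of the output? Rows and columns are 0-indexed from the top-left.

The receptive field on the input at this output position is [4 -7 -2 / 2 -2 -4 / 1 4 -2]. Elementwise product with the kernel and sum: -7·-1 + -2·2 + -4·-2 + 1·-1 + 4·1.

14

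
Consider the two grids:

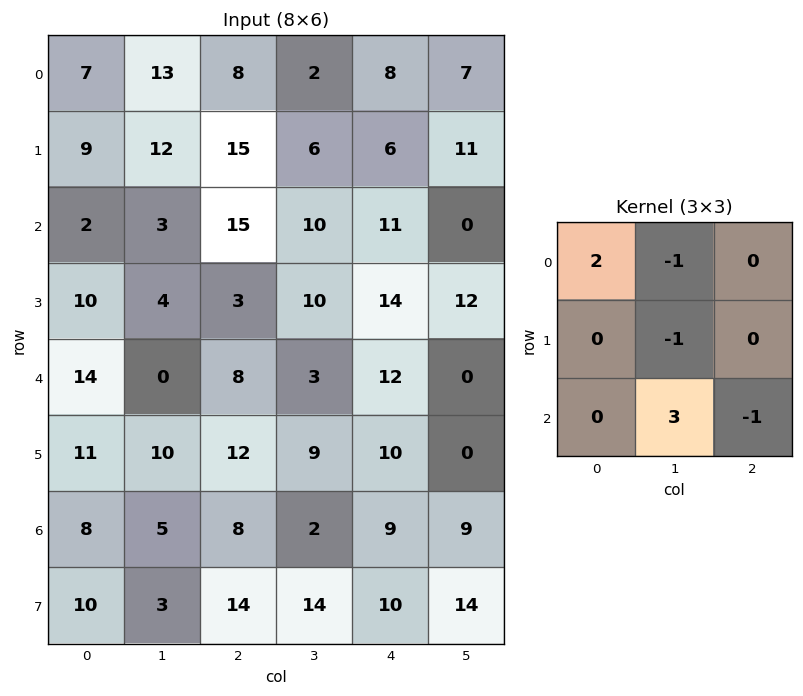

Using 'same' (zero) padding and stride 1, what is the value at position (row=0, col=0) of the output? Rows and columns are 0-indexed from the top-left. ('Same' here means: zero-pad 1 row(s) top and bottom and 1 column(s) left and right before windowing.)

The receptive field on the zero-padded input at this output position is [0 0 0 / 0 7 13 / 0 9 12]. Elementwise product with the kernel and sum: 0·2 + 0·-1 + 7·-1 + 9·3 + 12·-1.

8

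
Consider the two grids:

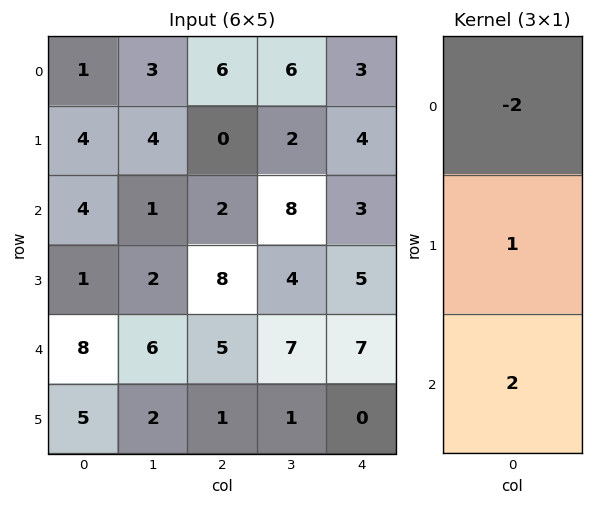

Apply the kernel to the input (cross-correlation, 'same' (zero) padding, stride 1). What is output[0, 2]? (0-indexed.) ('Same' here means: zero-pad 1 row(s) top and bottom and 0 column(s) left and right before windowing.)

The receptive field on the zero-padded input at this output position is [0 / 6 / 0]. Elementwise product with the kernel and sum: 0·-2 + 6·1 + 0·2.

6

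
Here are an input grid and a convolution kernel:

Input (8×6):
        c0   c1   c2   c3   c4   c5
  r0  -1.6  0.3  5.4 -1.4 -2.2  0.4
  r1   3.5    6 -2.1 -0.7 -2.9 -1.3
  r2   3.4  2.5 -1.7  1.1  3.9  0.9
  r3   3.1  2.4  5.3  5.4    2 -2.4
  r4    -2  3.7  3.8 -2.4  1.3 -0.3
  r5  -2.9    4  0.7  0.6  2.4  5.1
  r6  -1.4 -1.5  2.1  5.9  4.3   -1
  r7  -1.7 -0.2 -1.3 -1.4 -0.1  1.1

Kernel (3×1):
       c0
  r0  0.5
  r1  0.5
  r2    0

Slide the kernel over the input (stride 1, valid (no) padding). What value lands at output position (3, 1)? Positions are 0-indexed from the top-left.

The receptive field on the input at this output position is [2.4 / 3.7 / 4]. Elementwise product with the kernel and sum: 2.4·0.5 + 3.7·0.5.

3.05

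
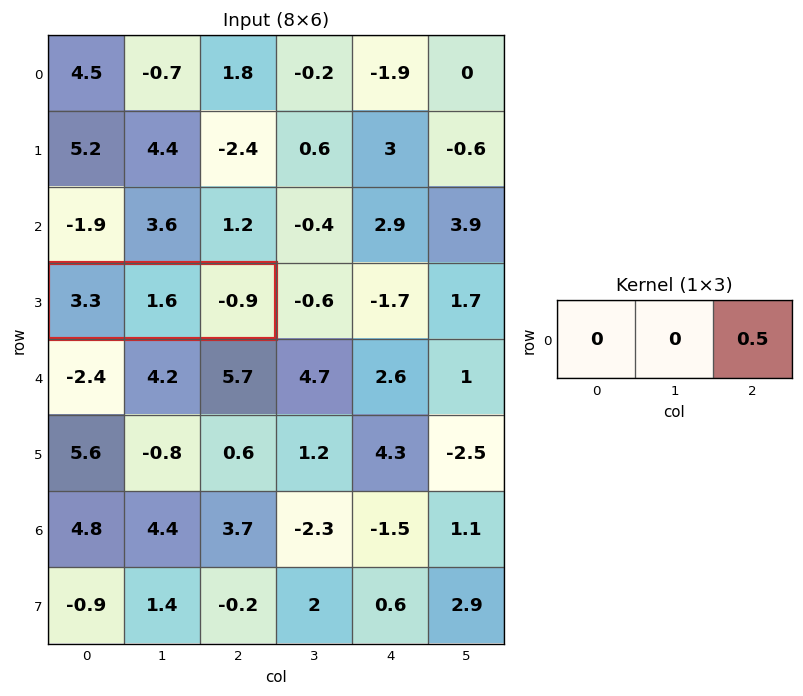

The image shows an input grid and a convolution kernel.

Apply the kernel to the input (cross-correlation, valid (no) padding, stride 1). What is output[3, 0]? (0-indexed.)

-0.45

The receptive field on the input at this output position is [3.3 1.6 -0.9]. Elementwise product with the kernel and sum: -0.9·0.5.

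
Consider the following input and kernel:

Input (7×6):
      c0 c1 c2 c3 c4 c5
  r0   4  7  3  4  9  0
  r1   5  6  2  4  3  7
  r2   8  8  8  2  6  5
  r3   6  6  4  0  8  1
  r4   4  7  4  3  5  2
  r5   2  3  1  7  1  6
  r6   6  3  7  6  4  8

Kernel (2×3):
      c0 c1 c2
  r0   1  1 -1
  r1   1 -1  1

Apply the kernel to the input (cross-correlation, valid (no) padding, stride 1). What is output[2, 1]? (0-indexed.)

The receptive field on the input at this output position is [8 8 2 / 6 4 0]. Elementwise product with the kernel and sum: 8·1 + 8·1 + 2·-1 + 6·1 + 4·-1 + 0·1.

16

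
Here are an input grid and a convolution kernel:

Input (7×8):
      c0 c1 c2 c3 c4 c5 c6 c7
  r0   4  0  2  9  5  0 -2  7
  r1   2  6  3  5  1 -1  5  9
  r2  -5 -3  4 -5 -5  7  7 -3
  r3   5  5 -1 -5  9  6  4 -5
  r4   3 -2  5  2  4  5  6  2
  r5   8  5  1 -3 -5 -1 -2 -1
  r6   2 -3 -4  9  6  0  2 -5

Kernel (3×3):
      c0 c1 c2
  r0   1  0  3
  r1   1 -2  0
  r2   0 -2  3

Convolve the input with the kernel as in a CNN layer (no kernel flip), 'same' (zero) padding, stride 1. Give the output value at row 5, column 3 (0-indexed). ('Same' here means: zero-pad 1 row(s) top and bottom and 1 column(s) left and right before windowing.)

24

The receptive field on the zero-padded input at this output position is [5 2 4 / 1 -3 -5 / -4 9 6]. Elementwise product with the kernel and sum: 5·1 + 4·3 + 1·1 + -3·-2 + 9·-2 + 6·3.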